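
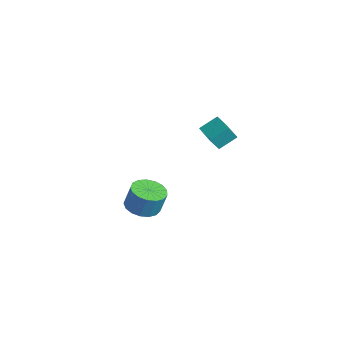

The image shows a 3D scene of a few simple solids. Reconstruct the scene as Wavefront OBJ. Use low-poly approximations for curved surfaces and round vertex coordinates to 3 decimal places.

v -0.72 1.617 3.42
v -0.702 2.537 4.04
v -0.747 2.097 2.707
v -0.729 3.018 3.327
v 0.629 1.622 3.373
v 0.647 2.543 3.993
v 0.602 2.103 2.66
v 0.62 3.023 3.28
v -3.944 -0.151 -3.882
v -3.005 -0.132 -4.079
v -2.737 0.15 -2.776
v -3.676 0.131 -2.578
v -3.14 0.302 -4.145
v -2.872 0.584 -2.842
v -3.459 0.632 -4.151
v -3.191 0.915 -2.848
v -3.889 0.783 -4.095
v -3.621 1.065 -2.792
v -4.332 0.72 -3.99
v -4.064 1.002 -2.687
v -4.686 0.457 -3.861
v -4.418 0.74 -2.558
v -4.87 0.055 -3.736
v -4.602 0.338 -2.433
v -4.842 -0.394 -3.644
v -4.574 -0.112 -2.341
v -4.608 -0.788 -3.607
v -4.34 -0.506 -2.304
v -4.222 -1.036 -3.633
v -3.954 -0.753 -2.33
v -3.772 -1.081 -3.715
v -3.504 -0.799 -2.412
v -3.362 -0.913 -3.836
v -3.094 -0.631 -2.533
v -3.085 -0.571 -3.967
v -2.817 -0.289 -2.664
f 2 4 1
f 5 2 1
f 1 4 3
f 3 5 1
f 2 8 4
f 6 2 5
f 6 8 2
f 4 8 3
f 7 5 3
f 3 8 7
f 7 6 5
f 8 6 7
f 10 9 13
f 10 13 11
f 11 13 14
f 11 14 12
f 13 9 15
f 13 15 14
f 14 15 16
f 14 16 12
f 15 9 17
f 15 17 16
f 16 17 18
f 16 18 12
f 17 9 19
f 17 19 18
f 18 19 20
f 18 20 12
f 19 9 21
f 19 21 20
f 20 21 22
f 20 22 12
f 21 9 23
f 21 23 22
f 22 23 24
f 22 24 12
f 23 9 25
f 23 25 24
f 24 25 26
f 24 26 12
f 25 9 27
f 25 27 26
f 26 27 28
f 26 28 12
f 27 9 29
f 27 29 28
f 28 29 30
f 28 30 12
f 29 9 31
f 29 31 30
f 30 31 32
f 30 32 12
f 31 9 33
f 31 33 32
f 32 33 34
f 32 34 12
f 33 9 35
f 33 35 34
f 34 35 36
f 34 36 12
f 35 9 10
f 35 10 36
f 36 10 11
f 36 11 12



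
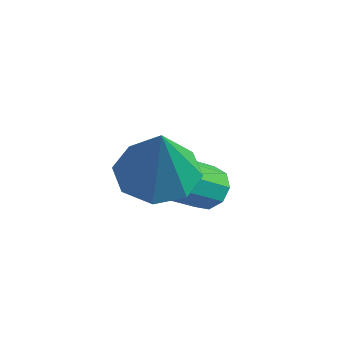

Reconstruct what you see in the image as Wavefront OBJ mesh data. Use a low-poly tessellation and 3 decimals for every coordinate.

v -2.693 0.314 2.147
v -1.757 0.277 1.797
v -2.067 -0.174 3.873
v -1.944 0.97 2.061
v -2.569 1.28 2.375
v -3.267 1.023 2.556
v -3.629 0.352 2.497
v -3.443 -0.342 2.234
v -2.817 -0.652 1.919
v -2.119 -0.395 1.738
v -2.816 2.043 0.655
v -2.256 2.17 0.889
v -2.404 0.704 2.039
v -2.964 0.577 1.805
v -2.555 2.374 1.11
v -2.703 0.907 2.26
v -2.976 2.423 1.118
v -3.125 0.956 2.269
v -3.322 2.294 0.909
v -3.471 0.828 2.06
v -3.432 2.048 0.582
v -3.58 0.582 1.732
v -3.253 1.8 0.288
v -3.401 0.333 1.439
v -2.869 1.665 0.166
v -3.018 0.199 1.317
v -2.461 1.708 0.273
v -2.609 0.241 1.423
v -2.219 1.907 0.558
v -2.367 0.441 1.709
f 2 1 4
f 2 4 3
f 4 1 5
f 4 5 3
f 5 1 6
f 5 6 3
f 6 1 7
f 6 7 3
f 7 1 8
f 7 8 3
f 8 1 9
f 8 9 3
f 9 1 10
f 9 10 3
f 10 1 2
f 10 2 3
f 12 11 15
f 12 15 13
f 13 15 16
f 13 16 14
f 15 11 17
f 15 17 16
f 16 17 18
f 16 18 14
f 17 11 19
f 17 19 18
f 18 19 20
f 18 20 14
f 19 11 21
f 19 21 20
f 20 21 22
f 20 22 14
f 21 11 23
f 21 23 22
f 22 23 24
f 22 24 14
f 23 11 25
f 23 25 24
f 24 25 26
f 24 26 14
f 25 11 27
f 25 27 26
f 26 27 28
f 26 28 14
f 27 11 29
f 27 29 28
f 28 29 30
f 28 30 14
f 29 11 12
f 29 12 30
f 30 12 13
f 30 13 14



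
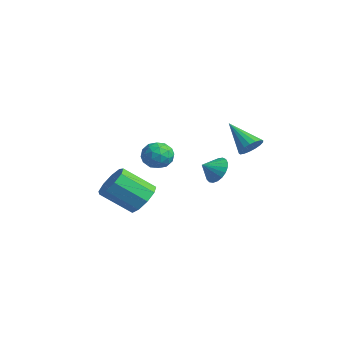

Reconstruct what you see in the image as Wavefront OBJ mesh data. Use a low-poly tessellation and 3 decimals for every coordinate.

v 0.605 -1.958 -3.314
v 1.567 -2.227 -3.026
v 0.778 -3.672 -1.739
v -0.185 -3.402 -2.026
v 1.321 -1.713 -2.6
v 0.532 -3.158 -1.313
v 0.739 -1.314 -2.508
v -0.05 -2.758 -1.221
v 0.095 -1.215 -2.793
v -0.694 -2.66 -1.506
v -0.311 -1.464 -3.321
v -1.1 -2.909 -2.034
v -0.289 -1.944 -3.846
v -1.078 -3.389 -2.559
v 0.152 -2.43 -4.122
v -0.637 -3.875 -2.834
v 0.804 -2.695 -4.019
v 0.015 -4.14 -2.732
v 1.363 -2.615 -3.587
v 0.574 -4.06 -2.299
v -1.448 0.203 -1.581
v -0.749 0.509 -1.057
v -1.211 -1.189 -1.083
v -0.512 -0.883 -0.559
v -1.383 -0.649 -0.352
v -1.53 0.211 -0.659
v -0.43 -0.891 -1.481
v -0.577 -0.031 -1.788
v -0.12 -0.167 -0.995
v -0.709 -0.018 -0.297
v -1.251 -0.662 -1.843
v -1.84 -0.513 -1.145
v -1.119 0.478 -1.362
v -0.841 -1.158 -0.778
v -1.353 -1.021 -0.656
v -0.942 -0.841 -0.348
v -1.578 0.303 -1.129
v -1.167 0.483 -0.821
v -1.54 -0.198 -0.406
v -0.793 -1.163 -1.319
v -0.382 -0.983 -1.011
v -1.018 0.161 -1.792
v -0.607 0.341 -1.484
v -0.42 -0.482 -1.734
v -0.339 0.261 -1.018
v -0.2 -0.557 -0.726
v -0.152 -0.562 -1.267
v -0.238 -0.056 -1.448
v -0.685 0.348 -0.608
v -0.546 -0.47 -0.316
v -1.058 -0.332 -0.193
v -1.144 0.173 -0.374
v -0.316 -0.049 -0.572
v -1.414 -0.21 -1.824
v -1.275 -1.028 -1.532
v -0.816 -0.853 -1.766
v -0.902 -0.348 -1.947
v -1.76 -0.123 -1.414
v -1.621 -0.941 -1.122
v -1.722 -0.624 -0.692
v -1.808 -0.118 -0.873
v -1.644 -0.631 -1.568
v 0.511 2.327 -2.108
v 0.901 1.893 -2.78
v 0.449 1.473 -1.592
v 1.192 1.995 -2.576
v 1.365 2.154 -2.29
v 1.391 2.344 -1.973
v 1.265 2.53 -1.68
v 1.008 2.682 -1.46
v 0.666 2.772 -1.353
v 0.297 2.785 -1.376
v -0.035 2.719 -1.525
v -0.273 2.585 -1.776
v -0.375 2.407 -2.084
v -0.323 2.215 -2.396
v -0.128 2.042 -2.658
v 0.179 1.919 -2.825
v 0.542 1.866 -2.868
v 1.645 3.686 -0.33
v 2.034 4.003 0.241
v 0.155 3.214 0.95
v 1.834 4.277 0.109
v 1.591 4.416 -0.123
v 1.36 4.387 -0.403
v 1.194 4.198 -0.666
v 1.132 3.892 -0.851
v 1.187 3.538 -0.918
v 1.347 3.219 -0.85
v 1.575 3.006 -0.662
v 1.819 2.95 -0.399
v 2.024 3.062 -0.12
v 2.141 3.317 0.112
v 2.145 3.657 0.242
f 2 1 5
f 2 5 3
f 3 5 6
f 3 6 4
f 5 1 7
f 5 7 6
f 6 7 8
f 6 8 4
f 7 1 9
f 7 9 8
f 8 9 10
f 8 10 4
f 9 1 11
f 9 11 10
f 10 11 12
f 10 12 4
f 11 1 13
f 11 13 12
f 12 13 14
f 12 14 4
f 13 1 15
f 13 15 14
f 14 15 16
f 14 16 4
f 15 1 17
f 15 17 16
f 16 17 18
f 16 18 4
f 17 1 19
f 17 19 18
f 18 19 20
f 18 20 4
f 19 1 2
f 19 2 20
f 20 2 3
f 20 3 4
f 21 58 37
f 58 32 61
f 37 61 26
f 58 61 37
f 21 37 33
f 37 26 38
f 33 38 22
f 37 38 33
f 21 33 42
f 33 22 43
f 42 43 28
f 33 43 42
f 21 42 54
f 42 28 57
f 54 57 31
f 42 57 54
f 21 54 58
f 54 31 62
f 58 62 32
f 54 62 58
f 22 38 49
f 38 26 52
f 49 52 30
f 38 52 49
f 26 61 39
f 61 32 60
f 39 60 25
f 61 60 39
f 32 62 59
f 62 31 55
f 59 55 23
f 62 55 59
f 31 57 56
f 57 28 44
f 56 44 27
f 57 44 56
f 28 43 48
f 43 22 45
f 48 45 29
f 43 45 48
f 24 50 36
f 50 30 51
f 36 51 25
f 50 51 36
f 24 36 34
f 36 25 35
f 34 35 23
f 36 35 34
f 24 34 41
f 34 23 40
f 41 40 27
f 34 40 41
f 24 41 46
f 41 27 47
f 46 47 29
f 41 47 46
f 24 46 50
f 46 29 53
f 50 53 30
f 46 53 50
f 25 51 39
f 51 30 52
f 39 52 26
f 51 52 39
f 23 35 59
f 35 25 60
f 59 60 32
f 35 60 59
f 27 40 56
f 40 23 55
f 56 55 31
f 40 55 56
f 29 47 48
f 47 27 44
f 48 44 28
f 47 44 48
f 30 53 49
f 53 29 45
f 49 45 22
f 53 45 49
f 64 63 66
f 64 66 65
f 66 63 67
f 66 67 65
f 67 63 68
f 67 68 65
f 68 63 69
f 68 69 65
f 69 63 70
f 69 70 65
f 70 63 71
f 70 71 65
f 71 63 72
f 71 72 65
f 72 63 73
f 72 73 65
f 73 63 74
f 73 74 65
f 74 63 75
f 74 75 65
f 75 63 76
f 75 76 65
f 76 63 77
f 76 77 65
f 77 63 78
f 77 78 65
f 78 63 79
f 78 79 65
f 79 63 64
f 79 64 65
f 81 80 83
f 81 83 82
f 83 80 84
f 83 84 82
f 84 80 85
f 84 85 82
f 85 80 86
f 85 86 82
f 86 80 87
f 86 87 82
f 87 80 88
f 87 88 82
f 88 80 89
f 88 89 82
f 89 80 90
f 89 90 82
f 90 80 91
f 90 91 82
f 91 80 92
f 91 92 82
f 92 80 93
f 92 93 82
f 93 80 94
f 93 94 82
f 94 80 81
f 94 81 82



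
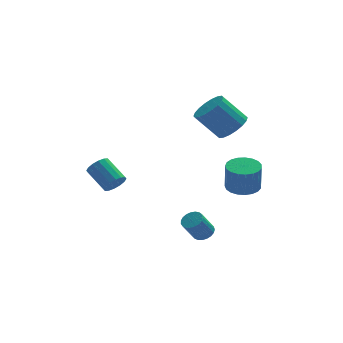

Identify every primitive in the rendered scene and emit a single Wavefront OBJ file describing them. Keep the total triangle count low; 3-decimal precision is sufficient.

v 3.448 -1.199 -2.071
v 4.448 -1.191 -2.049
v 4.412 -1.433 -0.327
v 3.412 -1.441 -0.349
v 4.357 -0.789 -1.995
v 4.321 -1.031 -0.272
v 4.109 -0.458 -1.954
v 4.073 -0.699 -0.231
v 3.746 -0.255 -1.933
v 3.711 -0.496 -0.21
v 3.333 -0.215 -1.936
v 3.297 -0.457 -0.213
v 2.939 -0.346 -1.962
v 2.903 -0.587 -0.24
v 2.633 -0.624 -2.008
v 2.597 -0.865 -0.285
v 2.468 -1.001 -2.064
v 2.432 -1.243 -0.341
v 2.472 -1.413 -2.122
v 2.436 -1.654 -0.399
v 2.646 -1.788 -2.171
v 2.61 -2.029 -0.448
v 2.958 -2.061 -2.202
v 2.922 -2.302 -0.48
v 3.354 -2.185 -2.211
v 3.318 -2.426 -0.489
v 3.767 -2.139 -2.196
v 3.731 -2.38 -0.474
v 4.125 -1.93 -2.16
v 4.089 -2.171 -0.437
v 4.366 -1.595 -2.108
v 4.33 -1.836 -0.385
v 3.417 1.586 1.178
v 4.245 1.969 1.792
v 2.932 2.337 3.336
v 2.103 1.954 2.722
v 4.086 2.37 1.561
v 2.773 2.738 3.105
v 3.795 2.616 1.254
v 2.481 2.984 2.798
v 3.428 2.658 0.932
v 2.115 3.026 2.476
v 3.059 2.488 0.659
v 1.746 2.856 2.203
v 2.761 2.139 0.489
v 1.448 2.506 2.033
v 2.593 1.68 0.455
v 1.28 2.048 1.999
v 2.588 1.203 0.564
v 1.275 1.571 2.108
v 2.747 0.802 0.795
v 1.434 1.17 2.339
v 3.039 0.556 1.102
v 1.725 0.924 2.646
v 3.405 0.514 1.424
v 2.092 0.882 2.968
v 3.774 0.684 1.697
v 2.461 1.052 3.241
v 4.072 1.034 1.867
v 2.759 1.401 3.411
v 4.24 1.492 1.901
v 2.927 1.86 3.445
v -3.257 1.494 -2.73
v -2.907 2.025 -3.146
v -3.713 3.277 -2.227
v -4.063 2.746 -1.81
v -3.242 1.949 -3.338
v -4.048 3.202 -2.419
v -3.582 1.752 -3.366
v -4.388 3.005 -2.447
v -3.834 1.486 -3.224
v -4.64 2.738 -2.305
v -3.932 1.221 -2.95
v -4.737 2.474 -2.031
v -3.848 1.03 -2.616
v -4.654 2.283 -1.697
v -3.607 0.963 -2.313
v -4.413 2.215 -1.394
v -3.272 1.038 -2.121
v -4.078 2.291 -1.202
v -2.932 1.235 -2.093
v -3.738 2.488 -1.174
v -2.68 1.502 -2.235
v -3.486 2.754 -1.316
v -2.583 1.766 -2.509
v -3.388 3.019 -1.59
v -2.666 1.957 -2.843
v -3.472 3.21 -1.924
v 0.891 -3.132 -4.341
v 1.455 -3.348 -4.076
v 0.734 -3.705 -2.833
v 0.169 -3.488 -3.099
v 1.454 -3.084 -4
v 0.733 -3.441 -2.758
v 1.355 -2.828 -3.984
v 0.634 -3.185 -2.742
v 1.177 -2.625 -4.029
v 0.455 -2.982 -2.787
v 0.948 -2.509 -4.129
v 0.227 -2.866 -2.887
v 0.71 -2.501 -4.265
v -0.011 -2.858 -3.023
v 0.503 -2.602 -4.414
v -0.218 -2.959 -3.172
v 0.363 -2.795 -4.551
v -0.358 -3.152 -3.308
v 0.314 -3.045 -4.651
v -0.407 -3.402 -3.409
v 0.365 -3.311 -4.698
v -0.356 -3.668 -3.456
v 0.507 -3.546 -4.683
v -0.214 -3.902 -3.441
v 0.715 -3.709 -4.609
v -0.006 -4.065 -3.367
v 0.953 -3.772 -4.489
v 0.232 -4.129 -3.246
v 1.181 -3.724 -4.343
v 0.46 -4.081 -3.101
v 1.358 -3.574 -4.197
v 0.637 -3.931 -2.955
f 2 1 5
f 2 5 3
f 3 5 6
f 3 6 4
f 5 1 7
f 5 7 6
f 6 7 8
f 6 8 4
f 7 1 9
f 7 9 8
f 8 9 10
f 8 10 4
f 9 1 11
f 9 11 10
f 10 11 12
f 10 12 4
f 11 1 13
f 11 13 12
f 12 13 14
f 12 14 4
f 13 1 15
f 13 15 14
f 14 15 16
f 14 16 4
f 15 1 17
f 15 17 16
f 16 17 18
f 16 18 4
f 17 1 19
f 17 19 18
f 18 19 20
f 18 20 4
f 19 1 21
f 19 21 20
f 20 21 22
f 20 22 4
f 21 1 23
f 21 23 22
f 22 23 24
f 22 24 4
f 23 1 25
f 23 25 24
f 24 25 26
f 24 26 4
f 25 1 27
f 25 27 26
f 26 27 28
f 26 28 4
f 27 1 29
f 27 29 28
f 28 29 30
f 28 30 4
f 29 1 31
f 29 31 30
f 30 31 32
f 30 32 4
f 31 1 2
f 31 2 32
f 32 2 3
f 32 3 4
f 34 33 37
f 34 37 35
f 35 37 38
f 35 38 36
f 37 33 39
f 37 39 38
f 38 39 40
f 38 40 36
f 39 33 41
f 39 41 40
f 40 41 42
f 40 42 36
f 41 33 43
f 41 43 42
f 42 43 44
f 42 44 36
f 43 33 45
f 43 45 44
f 44 45 46
f 44 46 36
f 45 33 47
f 45 47 46
f 46 47 48
f 46 48 36
f 47 33 49
f 47 49 48
f 48 49 50
f 48 50 36
f 49 33 51
f 49 51 50
f 50 51 52
f 50 52 36
f 51 33 53
f 51 53 52
f 52 53 54
f 52 54 36
f 53 33 55
f 53 55 54
f 54 55 56
f 54 56 36
f 55 33 57
f 55 57 56
f 56 57 58
f 56 58 36
f 57 33 59
f 57 59 58
f 58 59 60
f 58 60 36
f 59 33 61
f 59 61 60
f 60 61 62
f 60 62 36
f 61 33 34
f 61 34 62
f 62 34 35
f 62 35 36
f 64 63 67
f 64 67 65
f 65 67 68
f 65 68 66
f 67 63 69
f 67 69 68
f 68 69 70
f 68 70 66
f 69 63 71
f 69 71 70
f 70 71 72
f 70 72 66
f 71 63 73
f 71 73 72
f 72 73 74
f 72 74 66
f 73 63 75
f 73 75 74
f 74 75 76
f 74 76 66
f 75 63 77
f 75 77 76
f 76 77 78
f 76 78 66
f 77 63 79
f 77 79 78
f 78 79 80
f 78 80 66
f 79 63 81
f 79 81 80
f 80 81 82
f 80 82 66
f 81 63 83
f 81 83 82
f 82 83 84
f 82 84 66
f 83 63 85
f 83 85 84
f 84 85 86
f 84 86 66
f 85 63 87
f 85 87 86
f 86 87 88
f 86 88 66
f 87 63 64
f 87 64 88
f 88 64 65
f 88 65 66
f 90 89 93
f 90 93 91
f 91 93 94
f 91 94 92
f 93 89 95
f 93 95 94
f 94 95 96
f 94 96 92
f 95 89 97
f 95 97 96
f 96 97 98
f 96 98 92
f 97 89 99
f 97 99 98
f 98 99 100
f 98 100 92
f 99 89 101
f 99 101 100
f 100 101 102
f 100 102 92
f 101 89 103
f 101 103 102
f 102 103 104
f 102 104 92
f 103 89 105
f 103 105 104
f 104 105 106
f 104 106 92
f 105 89 107
f 105 107 106
f 106 107 108
f 106 108 92
f 107 89 109
f 107 109 108
f 108 109 110
f 108 110 92
f 109 89 111
f 109 111 110
f 110 111 112
f 110 112 92
f 111 89 113
f 111 113 112
f 112 113 114
f 112 114 92
f 113 89 115
f 113 115 114
f 114 115 116
f 114 116 92
f 115 89 117
f 115 117 116
f 116 117 118
f 116 118 92
f 117 89 119
f 117 119 118
f 118 119 120
f 118 120 92
f 119 89 90
f 119 90 120
f 120 90 91
f 120 91 92



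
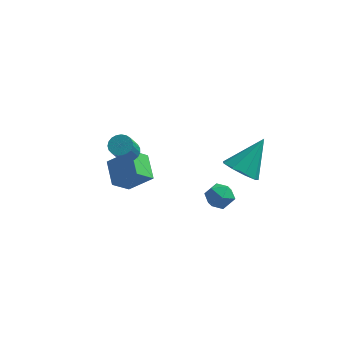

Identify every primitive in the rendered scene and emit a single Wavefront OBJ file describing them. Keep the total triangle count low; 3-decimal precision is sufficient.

v 1.963 -0.773 -2.808
v 2.569 -1.181 -2.539
v 1.911 -1.519 -3.821
v 2.517 -1.927 -3.552
v 1.83 -1.966 -3.189
v 1.862 -1.505 -2.563
v 2.618 -1.195 -3.797
v 2.65 -0.734 -3.171
v 2.974 -1.441 -3.15
v 2.487 -1.918 -2.774
v 1.993 -0.782 -3.586
v 1.506 -1.259 -3.21
v -1.478 -3.493 1.105
v -0.962 -3.332 1.285
v -1.085 -4.106 2.334
v -1.602 -4.267 2.155
v -1.102 -3.171 1.387
v -1.225 -3.945 2.437
v -1.307 -3.065 1.441
v -1.43 -3.839 2.49
v -1.542 -3.034 1.437
v -1.665 -3.808 2.486
v -1.766 -3.081 1.375
v -1.889 -3.856 2.425
v -1.94 -3.2 1.267
v -2.063 -3.975 2.316
v -2.034 -3.37 1.131
v -2.158 -4.144 2.18
v -2.033 -3.561 0.99
v -2.156 -4.335 2.04
v -1.935 -3.74 0.87
v -2.058 -4.514 1.919
v -1.758 -3.876 0.79
v -1.881 -4.65 1.839
v -1.533 -3.946 0.764
v -1.656 -4.721 1.814
v -1.299 -3.938 0.798
v -1.422 -4.712 1.847
v -1.095 -3.853 0.885
v -1.219 -4.627 1.934
v -0.958 -3.705 1.01
v -1.081 -4.479 2.059
v -0.911 -3.521 1.151
v -1.034 -4.295 2.201
v 3.277 -1.987 -0.612
v 4.042 -2.533 -0.614
v 4.103 -0.833 0.852
v 4.114 -2.051 -1.034
v 3.794 -1.54 -1.257
v 3.232 -1.238 -1.178
v 2.691 -1.287 -0.834
v 2.424 -1.663 -0.387
v 2.556 -2.191 -0.045
v 3.025 -2.624 0.032
v 3.612 -2.759 -0.193
v -2.843 -1.272 -3.427
v -3.402 -0.074 -2.855
v -2.221 -0.603 -4.22
v -2.78 0.595 -3.649
v -1.68 -1.195 -2.451
v -2.239 0.003 -1.88
v -1.058 -0.526 -3.245
v -1.617 0.672 -2.673
f 1 12 6
f 1 6 2
f 1 2 8
f 1 8 11
f 1 11 12
f 2 6 10
f 6 12 5
f 12 11 3
f 11 8 7
f 8 2 9
f 4 10 5
f 4 5 3
f 4 3 7
f 4 7 9
f 4 9 10
f 5 10 6
f 3 5 12
f 7 3 11
f 9 7 8
f 10 9 2
f 14 13 17
f 14 17 15
f 15 17 18
f 15 18 16
f 17 13 19
f 17 19 18
f 18 19 20
f 18 20 16
f 19 13 21
f 19 21 20
f 20 21 22
f 20 22 16
f 21 13 23
f 21 23 22
f 22 23 24
f 22 24 16
f 23 13 25
f 23 25 24
f 24 25 26
f 24 26 16
f 25 13 27
f 25 27 26
f 26 27 28
f 26 28 16
f 27 13 29
f 27 29 28
f 28 29 30
f 28 30 16
f 29 13 31
f 29 31 30
f 30 31 32
f 30 32 16
f 31 13 33
f 31 33 32
f 32 33 34
f 32 34 16
f 33 13 35
f 33 35 34
f 34 35 36
f 34 36 16
f 35 13 37
f 35 37 36
f 36 37 38
f 36 38 16
f 37 13 39
f 37 39 38
f 38 39 40
f 38 40 16
f 39 13 41
f 39 41 40
f 40 41 42
f 40 42 16
f 41 13 43
f 41 43 42
f 42 43 44
f 42 44 16
f 43 13 14
f 43 14 44
f 44 14 15
f 44 15 16
f 46 45 48
f 46 48 47
f 48 45 49
f 48 49 47
f 49 45 50
f 49 50 47
f 50 45 51
f 50 51 47
f 51 45 52
f 51 52 47
f 52 45 53
f 52 53 47
f 53 45 54
f 53 54 47
f 54 45 55
f 54 55 47
f 55 45 46
f 55 46 47
f 57 59 56
f 60 57 56
f 56 59 58
f 58 60 56
f 57 63 59
f 61 57 60
f 61 63 57
f 59 63 58
f 62 60 58
f 58 63 62
f 62 61 60
f 63 61 62



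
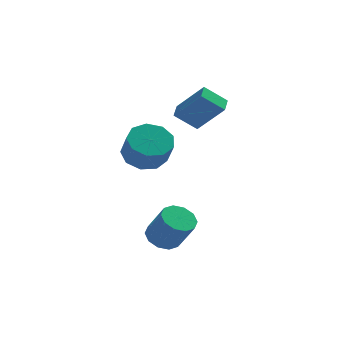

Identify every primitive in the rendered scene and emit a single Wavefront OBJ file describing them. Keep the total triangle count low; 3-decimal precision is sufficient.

v -2.406 -1.052 1.95
v -1.451 -0.668 1.979
v -1.199 -1.383 3.12
v -2.154 -1.768 3.09
v -1.891 -0.25 2.338
v -1.638 -0.965 3.479
v -2.571 -0.208 2.515
v -2.319 -0.923 3.656
v -3.175 -0.561 2.428
v -2.922 -1.276 3.569
v -3.419 -1.144 2.116
v -3.166 -1.859 3.257
v -3.189 -1.684 1.727
v -2.936 -2.399 2.868
v -2.593 -1.929 1.441
v -2.34 -2.644 2.582
v -1.909 -1.763 1.394
v -1.657 -2.479 2.535
v -1.459 -1.265 1.606
v -1.206 -1.981 2.747
v -0.056 1.747 2.1
v -1.086 1.744 2.942
v 0.11 2.555 2.307
v -0.92 2.551 3.148
v 1.1 1.149 3.512
v 0.07 1.145 4.353
v 1.266 1.956 3.718
v 0.236 1.953 4.56
v -1.7 -3.17 -1.93
v -1.093 -2.621 -1.981
v -0.433 -3.221 -0.581
v -1.04 -3.77 -0.53
v -1.47 -2.413 -1.714
v -0.81 -3.013 -0.314
v -1.935 -2.494 -1.53
v -1.275 -3.094 -0.13
v -2.31 -2.833 -1.498
v -1.651 -3.433 -0.098
v -2.452 -3.301 -1.632
v -1.793 -3.901 -0.232
v -2.307 -3.719 -1.879
v -1.647 -4.319 -0.479
v -1.93 -3.927 -2.146
v -1.27 -4.527 -0.746
v -1.465 -3.846 -2.33
v -0.805 -4.446 -0.93
v -1.089 -3.507 -2.362
v -0.43 -4.107 -0.962
v -0.947 -3.039 -2.228
v -0.288 -3.639 -0.828
f 2 1 5
f 2 5 3
f 3 5 6
f 3 6 4
f 5 1 7
f 5 7 6
f 6 7 8
f 6 8 4
f 7 1 9
f 7 9 8
f 8 9 10
f 8 10 4
f 9 1 11
f 9 11 10
f 10 11 12
f 10 12 4
f 11 1 13
f 11 13 12
f 12 13 14
f 12 14 4
f 13 1 15
f 13 15 14
f 14 15 16
f 14 16 4
f 15 1 17
f 15 17 16
f 16 17 18
f 16 18 4
f 17 1 19
f 17 19 18
f 18 19 20
f 18 20 4
f 19 1 2
f 19 2 20
f 20 2 3
f 20 3 4
f 22 24 21
f 25 22 21
f 21 24 23
f 23 25 21
f 22 28 24
f 26 22 25
f 26 28 22
f 24 28 23
f 27 25 23
f 23 28 27
f 27 26 25
f 28 26 27
f 30 29 33
f 30 33 31
f 31 33 34
f 31 34 32
f 33 29 35
f 33 35 34
f 34 35 36
f 34 36 32
f 35 29 37
f 35 37 36
f 36 37 38
f 36 38 32
f 37 29 39
f 37 39 38
f 38 39 40
f 38 40 32
f 39 29 41
f 39 41 40
f 40 41 42
f 40 42 32
f 41 29 43
f 41 43 42
f 42 43 44
f 42 44 32
f 43 29 45
f 43 45 44
f 44 45 46
f 44 46 32
f 45 29 47
f 45 47 46
f 46 47 48
f 46 48 32
f 47 29 49
f 47 49 48
f 48 49 50
f 48 50 32
f 49 29 30
f 49 30 50
f 50 30 31
f 50 31 32



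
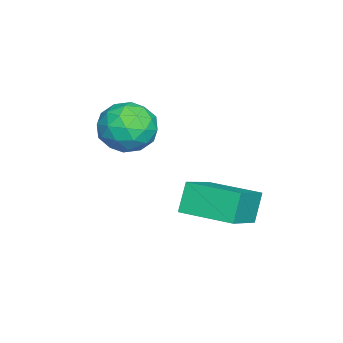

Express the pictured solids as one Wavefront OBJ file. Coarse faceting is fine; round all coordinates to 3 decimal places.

v 1.088 0.832 -0.73
v 0.626 0.937 0.104
v 1.479 2.3 -0.7
v 1.016 2.406 0.135
v 2.304 0.494 -0.015
v 1.841 0.6 0.82
v 2.694 1.963 0.016
v 2.232 2.068 0.85
v 0.632 -1.341 2.361
v 0.909 -0.922 1.685
v 1.811 -1.098 2.995
v 2.088 -0.679 2.319
v 1.469 -0.357 2.789
v 0.74 -0.507 2.397
v 1.98 -1.513 2.283
v 1.251 -1.663 1.891
v 1.742 -1.029 1.637
v 1.426 -0.315 1.95
v 1.294 -1.705 2.73
v 0.978 -0.991 3.043
v 0.667 -1.153 1.967
v 2.053 -0.867 2.713
v 1.689 -0.678 2.989
v 1.852 -0.432 2.592
v 0.568 -0.909 2.386
v 0.73 -0.663 1.989
v 1.06 -0.331 2.638
v 1.99 -1.357 2.691
v 2.152 -1.111 2.294
v 0.868 -1.588 2.088
v 1.031 -1.342 1.691
v 1.66 -1.689 2.042
v 1.319 -0.97 1.542
v 2.012 -0.827 1.915
v 1.949 -1.316 1.893
v 1.52 -1.405 1.663
v 1.134 -0.55 1.726
v 1.827 -0.407 2.099
v 1.463 -0.217 2.375
v 1.035 -0.306 2.144
v 1.623 -0.612 1.698
v 0.893 -1.613 2.581
v 1.586 -1.47 2.954
v 1.685 -1.714 2.536
v 1.257 -1.803 2.305
v 0.708 -1.193 2.765
v 1.401 -1.05 3.138
v 1.2 -0.615 3.017
v 0.771 -0.704 2.787
v 1.097 -1.408 2.982
f 2 4 1
f 5 2 1
f 1 4 3
f 3 5 1
f 2 8 4
f 6 2 5
f 6 8 2
f 4 8 3
f 7 5 3
f 3 8 7
f 7 6 5
f 8 6 7
f 9 46 25
f 46 20 49
f 25 49 14
f 46 49 25
f 9 25 21
f 25 14 26
f 21 26 10
f 25 26 21
f 9 21 30
f 21 10 31
f 30 31 16
f 21 31 30
f 9 30 42
f 30 16 45
f 42 45 19
f 30 45 42
f 9 42 46
f 42 19 50
f 46 50 20
f 42 50 46
f 10 26 37
f 26 14 40
f 37 40 18
f 26 40 37
f 14 49 27
f 49 20 48
f 27 48 13
f 49 48 27
f 20 50 47
f 50 19 43
f 47 43 11
f 50 43 47
f 19 45 44
f 45 16 32
f 44 32 15
f 45 32 44
f 16 31 36
f 31 10 33
f 36 33 17
f 31 33 36
f 12 38 24
f 38 18 39
f 24 39 13
f 38 39 24
f 12 24 22
f 24 13 23
f 22 23 11
f 24 23 22
f 12 22 29
f 22 11 28
f 29 28 15
f 22 28 29
f 12 29 34
f 29 15 35
f 34 35 17
f 29 35 34
f 12 34 38
f 34 17 41
f 38 41 18
f 34 41 38
f 13 39 27
f 39 18 40
f 27 40 14
f 39 40 27
f 11 23 47
f 23 13 48
f 47 48 20
f 23 48 47
f 15 28 44
f 28 11 43
f 44 43 19
f 28 43 44
f 17 35 36
f 35 15 32
f 36 32 16
f 35 32 36
f 18 41 37
f 41 17 33
f 37 33 10
f 41 33 37



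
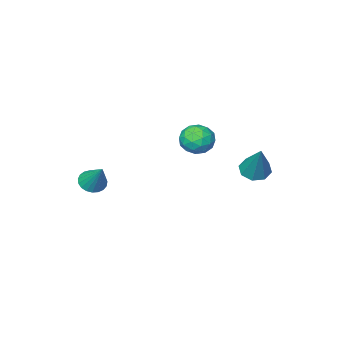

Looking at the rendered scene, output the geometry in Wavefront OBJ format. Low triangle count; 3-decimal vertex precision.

v -2.427 0.527 -3.051
v -2.076 0.763 -2.528
v -2.604 -0.403 -2.512
v -2.253 -0.167 -1.989
v -2.851 0.102 -2.142
v -2.741 0.677 -2.475
v -1.939 -0.317 -2.565
v -1.829 0.258 -2.898
v -1.774 0.242 -2.227
v -2.338 0.501 -1.966
v -2.342 -0.141 -3.074
v -2.906 0.118 -2.813
v -2.236 0.726 -2.837
v -2.444 -0.366 -2.203
v -2.795 -0.208 -2.294
v -2.589 -0.069 -1.986
v -2.627 0.676 -2.806
v -2.421 0.815 -2.498
v -2.876 0.426 -2.272
v -2.259 -0.455 -2.542
v -2.053 -0.316 -2.234
v -2.091 0.429 -3.054
v -1.885 0.568 -2.746
v -1.804 -0.066 -2.768
v -1.852 0.559 -2.352
v -1.957 0.013 -2.036
v -1.772 -0.076 -2.374
v -1.707 0.262 -2.57
v -2.184 0.711 -2.199
v -2.288 0.165 -1.882
v -2.639 0.323 -1.972
v -2.575 0.66 -2.168
v -2.006 0.405 -2.022
v -2.392 0.195 -3.158
v -2.496 -0.351 -2.841
v -2.105 -0.3 -2.872
v -2.041 0.037 -3.068
v -2.723 0.347 -3.004
v -2.828 -0.199 -2.688
v -2.973 0.098 -2.47
v -2.908 0.436 -2.666
v -2.674 -0.045 -3.018
v -2.711 2.951 -2.865
v -2.345 3.264 -3.152
v -2.349 3.709 -1.575
v -2.738 3.436 -3.143
v -3.114 3.324 -2.972
v -3.254 2.993 -2.738
v -3.076 2.637 -2.579
v -2.684 2.465 -2.587
v -2.307 2.577 -2.759
v -2.167 2.908 -2.993
v 0.835 -1.489 -4.336
v 1.346 -1.585 -4.322
v 0.965 -0.651 -3.324
v 1.335 -1.418 -4.459
v 1.238 -1.263 -4.574
v 1.071 -1.148 -4.649
v 0.864 -1.091 -4.669
v 0.651 -1.103 -4.632
v 0.47 -1.182 -4.543
v 0.353 -1.314 -4.419
v 0.318 -1.476 -4.28
v 0.373 -1.64 -4.151
v 0.508 -1.779 -4.054
v 0.7 -1.867 -4.006
v 0.914 -1.89 -4.014
v 1.116 -1.843 -4.079
v 1.268 -1.735 -4.187
f 1 38 17
f 38 12 41
f 17 41 6
f 38 41 17
f 1 17 13
f 17 6 18
f 13 18 2
f 17 18 13
f 1 13 22
f 13 2 23
f 22 23 8
f 13 23 22
f 1 22 34
f 22 8 37
f 34 37 11
f 22 37 34
f 1 34 38
f 34 11 42
f 38 42 12
f 34 42 38
f 2 18 29
f 18 6 32
f 29 32 10
f 18 32 29
f 6 41 19
f 41 12 40
f 19 40 5
f 41 40 19
f 12 42 39
f 42 11 35
f 39 35 3
f 42 35 39
f 11 37 36
f 37 8 24
f 36 24 7
f 37 24 36
f 8 23 28
f 23 2 25
f 28 25 9
f 23 25 28
f 4 30 16
f 30 10 31
f 16 31 5
f 30 31 16
f 4 16 14
f 16 5 15
f 14 15 3
f 16 15 14
f 4 14 21
f 14 3 20
f 21 20 7
f 14 20 21
f 4 21 26
f 21 7 27
f 26 27 9
f 21 27 26
f 4 26 30
f 26 9 33
f 30 33 10
f 26 33 30
f 5 31 19
f 31 10 32
f 19 32 6
f 31 32 19
f 3 15 39
f 15 5 40
f 39 40 12
f 15 40 39
f 7 20 36
f 20 3 35
f 36 35 11
f 20 35 36
f 9 27 28
f 27 7 24
f 28 24 8
f 27 24 28
f 10 33 29
f 33 9 25
f 29 25 2
f 33 25 29
f 44 43 46
f 44 46 45
f 46 43 47
f 46 47 45
f 47 43 48
f 47 48 45
f 48 43 49
f 48 49 45
f 49 43 50
f 49 50 45
f 50 43 51
f 50 51 45
f 51 43 52
f 51 52 45
f 52 43 44
f 52 44 45
f 54 53 56
f 54 56 55
f 56 53 57
f 56 57 55
f 57 53 58
f 57 58 55
f 58 53 59
f 58 59 55
f 59 53 60
f 59 60 55
f 60 53 61
f 60 61 55
f 61 53 62
f 61 62 55
f 62 53 63
f 62 63 55
f 63 53 64
f 63 64 55
f 64 53 65
f 64 65 55
f 65 53 66
f 65 66 55
f 66 53 67
f 66 67 55
f 67 53 68
f 67 68 55
f 68 53 69
f 68 69 55
f 69 53 54
f 69 54 55



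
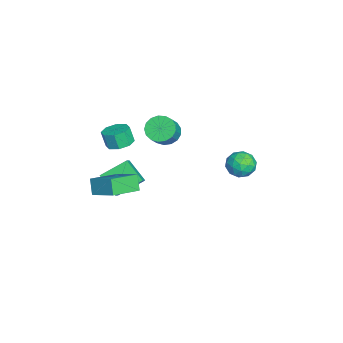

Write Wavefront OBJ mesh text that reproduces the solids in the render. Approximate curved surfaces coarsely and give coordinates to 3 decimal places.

v 0.977 -3.589 3.287
v 1.795 -3.586 3.429
v 1.62 -3.867 4.436
v 0.803 -3.871 4.293
v 1.527 -3.021 3.541
v 1.352 -3.303 4.548
v 0.936 -2.789 3.503
v 0.762 -3.07 4.51
v 0.37 -3.026 3.339
v 0.195 -3.307 4.346
v 0.16 -3.593 3.144
v -0.015 -3.874 4.151
v 0.428 -4.157 3.032
v 0.253 -4.439 4.039
v 1.018 -4.39 3.07
v 0.844 -4.671 4.077
v 1.585 -4.153 3.234
v 1.41 -4.434 4.241
v 3.418 -5.057 2.129
v 4.339 -3.831 2.907
v 2.131 -3.716 1.538
v 3.053 -2.49 2.317
v 3.987 -4.91 1.223
v 4.909 -3.684 2.002
v 2.701 -3.569 0.633
v 3.622 -2.343 1.411
v -2.132 -4.941 -2.07
v -2.703 -3.401 -1.115
v -1.211 -3.97 -3.086
v -1.782 -2.43 -2.131
v -1.398 -5.03 -1.489
v -1.969 -3.49 -0.534
v -0.477 -4.059 -2.505
v -1.048 -2.519 -1.55
v 0.208 3.177 1.132
v 0.956 3.731 1.036
v 0.844 2.529 2.344
v 1.592 3.083 2.248
v 0.771 3.447 2.512
v 0.378 3.848 1.763
v 1.422 2.412 1.617
v 1.029 2.813 0.868
v 1.706 3.258 1.336
v 1.304 3.898 1.889
v 0.496 2.362 1.491
v 0.094 3.002 2.044
v 0.526 3.511 0.978
v 1.274 2.749 2.402
v 0.791 2.963 2.557
v 1.231 3.288 2.501
v 0.187 3.58 1.405
v 0.627 3.905 1.348
v 0.518 3.738 2.216
v 1.173 2.355 2.032
v 1.613 2.68 1.975
v 0.569 2.972 0.879
v 1.009 3.297 0.823
v 1.282 2.522 1.164
v 1.407 3.559 1.097
v 1.781 3.178 1.81
v 1.68 2.784 1.439
v 1.45 3.019 0.999
v 1.171 3.934 1.422
v 1.544 3.553 2.135
v 1.062 3.767 2.29
v 0.831 4.003 1.849
v 1.612 3.657 1.598
v 0.256 2.707 1.245
v 0.629 2.326 1.958
v 0.969 2.257 1.531
v 0.738 2.493 1.09
v 0.019 3.082 1.57
v 0.393 2.701 2.283
v 0.35 3.241 2.381
v 0.12 3.476 1.941
v 0.188 2.603 1.782
v -3.868 -1.351 0.641
v -3.2 -1.42 -0.017
v -2.184 -1.679 1.042
v -2.852 -1.609 1.699
v -3.2 -0.983 0.09
v -2.185 -1.242 1.149
v -3.354 -0.631 0.323
v -2.338 -0.889 1.382
v -3.625 -0.443 0.629
v -2.609 -0.701 1.688
v -3.952 -0.463 0.938
v -2.936 -0.721 1.997
v -4.259 -0.686 1.178
v -3.244 -0.945 2.237
v -4.477 -1.062 1.296
v -3.461 -1.321 2.354
v -4.556 -1.504 1.263
v -3.54 -1.763 2.322
v -4.476 -1.911 1.087
v -3.461 -2.169 2.146
v -4.258 -2.189 0.81
v -3.242 -2.448 1.869
v -3.95 -2.275 0.493
v -2.934 -2.534 1.552
v -3.623 -2.15 0.211
v -2.607 -2.409 1.27
v -3.353 -1.841 0.026
v -2.337 -2.1 1.085
f 2 1 5
f 2 5 3
f 3 5 6
f 3 6 4
f 5 1 7
f 5 7 6
f 6 7 8
f 6 8 4
f 7 1 9
f 7 9 8
f 8 9 10
f 8 10 4
f 9 1 11
f 9 11 10
f 10 11 12
f 10 12 4
f 11 1 13
f 11 13 12
f 12 13 14
f 12 14 4
f 13 1 15
f 13 15 14
f 14 15 16
f 14 16 4
f 15 1 17
f 15 17 16
f 16 17 18
f 16 18 4
f 17 1 2
f 17 2 18
f 18 2 3
f 18 3 4
f 20 22 19
f 23 20 19
f 19 22 21
f 21 23 19
f 20 26 22
f 24 20 23
f 24 26 20
f 22 26 21
f 25 23 21
f 21 26 25
f 25 24 23
f 26 24 25
f 28 30 27
f 31 28 27
f 27 30 29
f 29 31 27
f 28 34 30
f 32 28 31
f 32 34 28
f 30 34 29
f 33 31 29
f 29 34 33
f 33 32 31
f 34 32 33
f 35 72 51
f 72 46 75
f 51 75 40
f 72 75 51
f 35 51 47
f 51 40 52
f 47 52 36
f 51 52 47
f 35 47 56
f 47 36 57
f 56 57 42
f 47 57 56
f 35 56 68
f 56 42 71
f 68 71 45
f 56 71 68
f 35 68 72
f 68 45 76
f 72 76 46
f 68 76 72
f 36 52 63
f 52 40 66
f 63 66 44
f 52 66 63
f 40 75 53
f 75 46 74
f 53 74 39
f 75 74 53
f 46 76 73
f 76 45 69
f 73 69 37
f 76 69 73
f 45 71 70
f 71 42 58
f 70 58 41
f 71 58 70
f 42 57 62
f 57 36 59
f 62 59 43
f 57 59 62
f 38 64 50
f 64 44 65
f 50 65 39
f 64 65 50
f 38 50 48
f 50 39 49
f 48 49 37
f 50 49 48
f 38 48 55
f 48 37 54
f 55 54 41
f 48 54 55
f 38 55 60
f 55 41 61
f 60 61 43
f 55 61 60
f 38 60 64
f 60 43 67
f 64 67 44
f 60 67 64
f 39 65 53
f 65 44 66
f 53 66 40
f 65 66 53
f 37 49 73
f 49 39 74
f 73 74 46
f 49 74 73
f 41 54 70
f 54 37 69
f 70 69 45
f 54 69 70
f 43 61 62
f 61 41 58
f 62 58 42
f 61 58 62
f 44 67 63
f 67 43 59
f 63 59 36
f 67 59 63
f 78 77 81
f 78 81 79
f 79 81 82
f 79 82 80
f 81 77 83
f 81 83 82
f 82 83 84
f 82 84 80
f 83 77 85
f 83 85 84
f 84 85 86
f 84 86 80
f 85 77 87
f 85 87 86
f 86 87 88
f 86 88 80
f 87 77 89
f 87 89 88
f 88 89 90
f 88 90 80
f 89 77 91
f 89 91 90
f 90 91 92
f 90 92 80
f 91 77 93
f 91 93 92
f 92 93 94
f 92 94 80
f 93 77 95
f 93 95 94
f 94 95 96
f 94 96 80
f 95 77 97
f 95 97 96
f 96 97 98
f 96 98 80
f 97 77 99
f 97 99 98
f 98 99 100
f 98 100 80
f 99 77 101
f 99 101 100
f 100 101 102
f 100 102 80
f 101 77 103
f 101 103 102
f 102 103 104
f 102 104 80
f 103 77 78
f 103 78 104
f 104 78 79
f 104 79 80



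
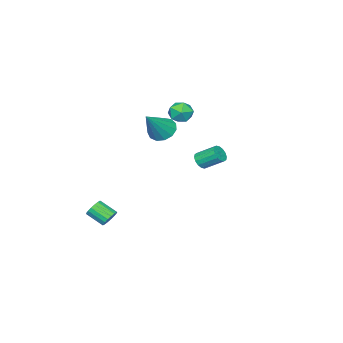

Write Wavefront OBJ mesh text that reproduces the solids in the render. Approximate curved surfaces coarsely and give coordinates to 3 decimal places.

v 0.284 1.141 2.129
v 0.435 0.882 2.566
v 0.107 1.839 3.248
v -0.044 2.099 2.811
v 0.659 1.018 2.483
v 0.33 1.975 3.165
v 0.782 1.187 2.306
v 0.453 2.144 2.987
v 0.772 1.344 2.081
v 0.443 2.301 2.762
v 0.631 1.446 1.869
v 0.302 2.403 2.55
v 0.397 1.467 1.727
v 0.069 2.424 2.408
v 0.133 1.401 1.692
v -0.195 2.358 2.374
v -0.09 1.265 1.775
v -0.419 2.222 2.457
v -0.213 1.096 1.953
v -0.542 2.053 2.634
v -0.203 0.939 2.178
v -0.532 1.896 2.859
v -0.062 0.837 2.39
v -0.391 1.794 3.071
v 0.171 0.816 2.532
v -0.157 1.773 3.213
v 3.4 -2.175 -1.789
v 3.842 -1.945 -1.556
v 4.022 -2.875 -0.978
v 3.58 -3.105 -1.211
v 3.645 -1.882 -1.394
v 3.825 -2.812 -0.815
v 3.392 -1.886 -1.322
v 3.572 -2.816 -0.743
v 3.141 -1.956 -1.356
v 3.32 -2.886 -0.778
v 2.949 -2.076 -1.491
v 3.129 -3.007 -0.912
v 2.86 -2.219 -1.693
v 3.04 -3.15 -1.115
v 2.896 -2.352 -1.918
v 3.075 -3.282 -1.339
v 3.046 -2.444 -2.113
v 3.226 -3.375 -1.534
v 3.278 -2.475 -2.234
v 3.458 -3.405 -1.655
v 3.538 -2.437 -2.253
v 3.718 -3.367 -1.674
v 3.766 -2.338 -2.166
v 3.946 -3.269 -1.587
v 3.91 -2.203 -1.992
v 4.09 -3.133 -1.414
v 3.938 -2.061 -1.773
v 4.118 -2.991 -1.194
v -1.233 -2.507 2.681
v -0.681 -2.856 2.168
v 0.113 -2.493 4.119
v -0.633 -2.393 2.118
v -0.775 -1.967 2.248
v -1.063 -1.712 2.514
v -1.404 -1.709 2.834
v -1.691 -1.96 3.105
v -1.833 -2.384 3.241
v -1.784 -2.847 3.2
v -1.56 -3.202 2.993
v -1.232 -3.337 2.688
v -0.905 -3.207 2.38
v -4.205 -2.886 2.394
v -3.904 -2.503 3.014
v -3.476 -3.897 2.666
v -3.175 -3.514 3.286
v -3.928 -3.747 3.294
v -4.379 -3.123 3.126
v -3.001 -3.277 2.554
v -3.452 -2.653 2.386
v -3.16 -2.745 3.113
v -3.733 -3.035 3.57
v -3.647 -3.365 2.11
v -4.22 -3.655 2.567
f 2 1 5
f 2 5 3
f 3 5 6
f 3 6 4
f 5 1 7
f 5 7 6
f 6 7 8
f 6 8 4
f 7 1 9
f 7 9 8
f 8 9 10
f 8 10 4
f 9 1 11
f 9 11 10
f 10 11 12
f 10 12 4
f 11 1 13
f 11 13 12
f 12 13 14
f 12 14 4
f 13 1 15
f 13 15 14
f 14 15 16
f 14 16 4
f 15 1 17
f 15 17 16
f 16 17 18
f 16 18 4
f 17 1 19
f 17 19 18
f 18 19 20
f 18 20 4
f 19 1 21
f 19 21 20
f 20 21 22
f 20 22 4
f 21 1 23
f 21 23 22
f 22 23 24
f 22 24 4
f 23 1 25
f 23 25 24
f 24 25 26
f 24 26 4
f 25 1 2
f 25 2 26
f 26 2 3
f 26 3 4
f 28 27 31
f 28 31 29
f 29 31 32
f 29 32 30
f 31 27 33
f 31 33 32
f 32 33 34
f 32 34 30
f 33 27 35
f 33 35 34
f 34 35 36
f 34 36 30
f 35 27 37
f 35 37 36
f 36 37 38
f 36 38 30
f 37 27 39
f 37 39 38
f 38 39 40
f 38 40 30
f 39 27 41
f 39 41 40
f 40 41 42
f 40 42 30
f 41 27 43
f 41 43 42
f 42 43 44
f 42 44 30
f 43 27 45
f 43 45 44
f 44 45 46
f 44 46 30
f 45 27 47
f 45 47 46
f 46 47 48
f 46 48 30
f 47 27 49
f 47 49 48
f 48 49 50
f 48 50 30
f 49 27 51
f 49 51 50
f 50 51 52
f 50 52 30
f 51 27 53
f 51 53 52
f 52 53 54
f 52 54 30
f 53 27 28
f 53 28 54
f 54 28 29
f 54 29 30
f 56 55 58
f 56 58 57
f 58 55 59
f 58 59 57
f 59 55 60
f 59 60 57
f 60 55 61
f 60 61 57
f 61 55 62
f 61 62 57
f 62 55 63
f 62 63 57
f 63 55 64
f 63 64 57
f 64 55 65
f 64 65 57
f 65 55 66
f 65 66 57
f 66 55 67
f 66 67 57
f 67 55 56
f 67 56 57
f 68 79 73
f 68 73 69
f 68 69 75
f 68 75 78
f 68 78 79
f 69 73 77
f 73 79 72
f 79 78 70
f 78 75 74
f 75 69 76
f 71 77 72
f 71 72 70
f 71 70 74
f 71 74 76
f 71 76 77
f 72 77 73
f 70 72 79
f 74 70 78
f 76 74 75
f 77 76 69



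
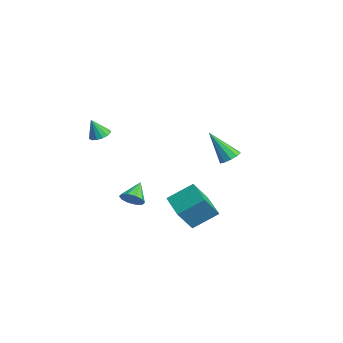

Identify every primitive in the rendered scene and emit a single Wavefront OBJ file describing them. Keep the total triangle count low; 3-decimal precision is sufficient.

v -1.232 -0.273 -3.094
v -1.008 0.976 -2.275
v -1.52 0.591 -4.335
v -1.296 1.841 -3.517
v 0.196 -0.301 -3.443
v 0.42 0.949 -2.625
v -0.092 0.564 -4.685
v 0.132 1.813 -3.866
v -2.647 -3.004 0.964
v -2.337 -2.591 1.154
v -2.733 -3.396 1.956
v -2.605 -2.495 1.169
v -2.884 -2.536 1.129
v -3.099 -2.701 1.045
v -3.194 -2.948 0.939
v -3.142 -3.21 0.84
v -2.958 -3.417 0.774
v -2.69 -3.513 0.759
v -2.411 -3.473 0.799
v -2.195 -3.307 0.883
v -2.101 -3.06 0.989
v -2.153 -2.798 1.088
v -3.083 3.757 -2.028
v -2.589 3.908 -1.703
v -3.837 2.963 -0.512
v -2.836 4.191 -1.678
v -3.178 4.309 -1.786
v -3.483 4.216 -1.986
v -3.636 3.948 -2.203
v -3.577 3.607 -2.352
v -3.33 3.323 -2.378
v -2.989 3.205 -2.27
v -2.683 3.299 -2.07
v -2.531 3.567 -1.853
v -1.301 -1.964 -2.86
v -0.852 -1.945 -2.418
v -1.979 -1.276 -2.2
v -0.791 -1.65 -2.664
v -0.925 -1.474 -2.985
v -1.203 -1.486 -3.258
v -1.518 -1.68 -3.379
v -1.75 -1.983 -3.301
v -1.811 -2.279 -3.055
v -1.677 -2.454 -2.735
v -1.399 -2.443 -2.462
v -1.084 -2.248 -2.341
f 2 4 1
f 5 2 1
f 1 4 3
f 3 5 1
f 2 8 4
f 6 2 5
f 6 8 2
f 4 8 3
f 7 5 3
f 3 8 7
f 7 6 5
f 8 6 7
f 10 9 12
f 10 12 11
f 12 9 13
f 12 13 11
f 13 9 14
f 13 14 11
f 14 9 15
f 14 15 11
f 15 9 16
f 15 16 11
f 16 9 17
f 16 17 11
f 17 9 18
f 17 18 11
f 18 9 19
f 18 19 11
f 19 9 20
f 19 20 11
f 20 9 21
f 20 21 11
f 21 9 22
f 21 22 11
f 22 9 10
f 22 10 11
f 24 23 26
f 24 26 25
f 26 23 27
f 26 27 25
f 27 23 28
f 27 28 25
f 28 23 29
f 28 29 25
f 29 23 30
f 29 30 25
f 30 23 31
f 30 31 25
f 31 23 32
f 31 32 25
f 32 23 33
f 32 33 25
f 33 23 34
f 33 34 25
f 34 23 24
f 34 24 25
f 36 35 38
f 36 38 37
f 38 35 39
f 38 39 37
f 39 35 40
f 39 40 37
f 40 35 41
f 40 41 37
f 41 35 42
f 41 42 37
f 42 35 43
f 42 43 37
f 43 35 44
f 43 44 37
f 44 35 45
f 44 45 37
f 45 35 46
f 45 46 37
f 46 35 36
f 46 36 37



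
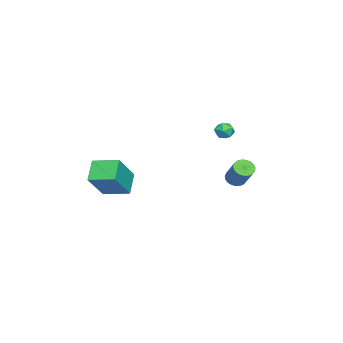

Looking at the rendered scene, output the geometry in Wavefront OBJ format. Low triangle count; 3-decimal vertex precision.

v -3.926 2.221 -1.151
v -3.393 1.915 -1.329
v -2.521 2.672 -0.028
v -3.054 2.979 0.151
v -3.378 2.14 -1.471
v -2.506 2.897 -0.169
v -3.457 2.379 -1.557
v -2.585 3.136 -0.255
v -3.618 2.591 -1.572
v -2.745 3.348 -0.271
v -3.831 2.739 -1.515
v -2.959 3.496 -0.214
v -4.061 2.797 -1.395
v -3.189 3.554 -0.094
v -4.268 2.756 -1.233
v -3.396 3.513 0.069
v -4.416 2.622 -1.056
v -3.543 3.38 0.245
v -4.479 2.42 -0.896
v -3.606 3.177 0.406
v -4.446 2.182 -0.779
v -3.574 2.94 0.522
v -4.324 1.952 -0.727
v -3.451 2.709 0.574
v -4.132 1.768 -0.749
v -3.26 2.525 0.553
v -3.905 1.663 -0.839
v -3.033 2.42 0.462
v -3.682 1.654 -0.984
v -2.81 2.411 0.318
v -3.501 1.743 -1.157
v -2.629 2.5 0.144
v 2.11 -3.148 0.916
v 3.504 -3.452 2.551
v 2.113 -1.614 1.199
v 3.506 -1.918 2.834
v 3.214 -2.982 0.006
v 4.607 -3.286 1.641
v 3.216 -1.448 0.289
v 4.61 -1.752 1.924
v -2.547 2.55 3.071
v -2.139 2.563 3.566
v -2.301 1.557 2.894
v -1.893 1.57 3.389
v -2.525 1.602 3.493
v -2.677 2.216 3.602
v -1.763 1.904 2.858
v -1.915 2.518 2.967
v -1.655 2.164 3.434
v -2.126 1.977 3.827
v -2.314 2.143 2.633
v -2.785 1.956 3.026
f 2 1 5
f 2 5 3
f 3 5 6
f 3 6 4
f 5 1 7
f 5 7 6
f 6 7 8
f 6 8 4
f 7 1 9
f 7 9 8
f 8 9 10
f 8 10 4
f 9 1 11
f 9 11 10
f 10 11 12
f 10 12 4
f 11 1 13
f 11 13 12
f 12 13 14
f 12 14 4
f 13 1 15
f 13 15 14
f 14 15 16
f 14 16 4
f 15 1 17
f 15 17 16
f 16 17 18
f 16 18 4
f 17 1 19
f 17 19 18
f 18 19 20
f 18 20 4
f 19 1 21
f 19 21 20
f 20 21 22
f 20 22 4
f 21 1 23
f 21 23 22
f 22 23 24
f 22 24 4
f 23 1 25
f 23 25 24
f 24 25 26
f 24 26 4
f 25 1 27
f 25 27 26
f 26 27 28
f 26 28 4
f 27 1 29
f 27 29 28
f 28 29 30
f 28 30 4
f 29 1 31
f 29 31 30
f 30 31 32
f 30 32 4
f 31 1 2
f 31 2 32
f 32 2 3
f 32 3 4
f 34 36 33
f 37 34 33
f 33 36 35
f 35 37 33
f 34 40 36
f 38 34 37
f 38 40 34
f 36 40 35
f 39 37 35
f 35 40 39
f 39 38 37
f 40 38 39
f 41 52 46
f 41 46 42
f 41 42 48
f 41 48 51
f 41 51 52
f 42 46 50
f 46 52 45
f 52 51 43
f 51 48 47
f 48 42 49
f 44 50 45
f 44 45 43
f 44 43 47
f 44 47 49
f 44 49 50
f 45 50 46
f 43 45 52
f 47 43 51
f 49 47 48
f 50 49 42



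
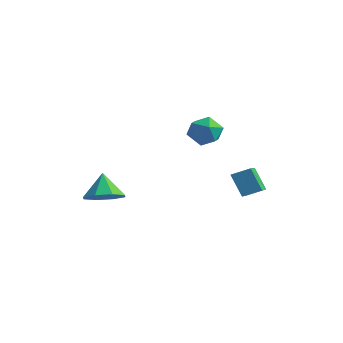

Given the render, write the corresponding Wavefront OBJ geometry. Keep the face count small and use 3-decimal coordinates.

v 2.706 -0.767 0.998
v 3.362 -0.149 1.406
v 1.948 0.35 0.525
v 2.605 0.968 0.933
v 3.435 -0.768 -0.173
v 4.092 -0.15 0.235
v 2.678 0.349 -0.646
v 3.334 0.967 -0.238
v 0.284 0.708 3.219
v 0.752 0.466 2.433
v 0.208 -0.766 3.627
v 0.676 -1.008 2.841
v 1.121 -0.535 3.531
v 1.167 0.375 3.278
v -0.207 -0.675 2.782
v -0.161 0.235 2.529
v 0.448 -0.389 2.163
v 1.269 -0.303 2.625
v -0.309 0.003 3.435
v 0.512 0.089 3.897
v -2.739 -3.59 -1.181
v -1.859 -3.878 -0.665
v -3.341 -3.13 0.101
v -1.829 -3.111 -0.926
v -2.331 -2.624 -1.337
v -3.073 -2.704 -1.657
v -3.619 -3.303 -1.698
v -3.649 -4.07 -1.436
v -3.146 -4.556 -1.026
v -2.405 -4.477 -0.706
f 2 4 1
f 5 2 1
f 1 4 3
f 3 5 1
f 2 8 4
f 6 2 5
f 6 8 2
f 4 8 3
f 7 5 3
f 3 8 7
f 7 6 5
f 8 6 7
f 9 20 14
f 9 14 10
f 9 10 16
f 9 16 19
f 9 19 20
f 10 14 18
f 14 20 13
f 20 19 11
f 19 16 15
f 16 10 17
f 12 18 13
f 12 13 11
f 12 11 15
f 12 15 17
f 12 17 18
f 13 18 14
f 11 13 20
f 15 11 19
f 17 15 16
f 18 17 10
f 22 21 24
f 22 24 23
f 24 21 25
f 24 25 23
f 25 21 26
f 25 26 23
f 26 21 27
f 26 27 23
f 27 21 28
f 27 28 23
f 28 21 29
f 28 29 23
f 29 21 30
f 29 30 23
f 30 21 22
f 30 22 23



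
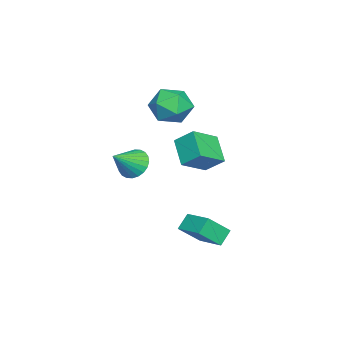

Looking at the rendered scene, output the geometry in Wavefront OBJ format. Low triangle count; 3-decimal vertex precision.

v 2.889 3.35 -3.811
v 2.224 3.644 -3.124
v 3.86 4.609 -3.411
v 3.195 4.903 -2.724
v 3.605 2.457 -2.736
v 2.94 2.751 -2.049
v 4.576 3.716 -2.336
v 3.911 4.01 -1.649
v 0.96 3.121 -0.022
v -0.208 2.453 0.984
v 1.098 4.101 0.79
v -0.07 3.433 1.796
v 2.19 2.247 0.824
v 1.022 1.579 1.83
v 2.328 3.227 1.636
v 1.16 2.559 2.642
v 0.718 -0.54 -0.193
v 1.24 -0.741 -0.936
v 1.882 -1.24 0.813
v 1.363 -0.411 -0.85
v 1.389 -0.101 -0.664
v 1.313 0.143 -0.406
v 1.145 0.282 -0.116
v 0.913 0.297 0.163
v 0.652 0.184 0.387
v 0.4 -0.04 0.523
v 0.197 -0.339 0.55
v 0.073 -0.669 0.464
v 0.047 -0.979 0.278
v 0.124 -1.223 0.02
v 0.291 -1.362 -0.27
v 0.523 -1.377 -0.549
v 0.785 -1.264 -0.773
v 1.036 -1.041 -0.909
v -0.687 1.489 2.256
v 0.11 1.495 3.179
v -1.89 0.325 3.301
v -1.093 0.331 4.224
v -1.705 1.347 3.94
v -0.961 2.067 3.295
v -0.819 -0.247 3.185
v -0.075 0.473 2.54
v 0.028 0.422 3.754
v -0.519 1.407 4.22
v -1.261 0.413 2.26
v -1.808 1.398 2.726
f 2 4 1
f 5 2 1
f 1 4 3
f 3 5 1
f 2 8 4
f 6 2 5
f 6 8 2
f 4 8 3
f 7 5 3
f 3 8 7
f 7 6 5
f 8 6 7
f 10 12 9
f 13 10 9
f 9 12 11
f 11 13 9
f 10 16 12
f 14 10 13
f 14 16 10
f 12 16 11
f 15 13 11
f 11 16 15
f 15 14 13
f 16 14 15
f 18 17 20
f 18 20 19
f 20 17 21
f 20 21 19
f 21 17 22
f 21 22 19
f 22 17 23
f 22 23 19
f 23 17 24
f 23 24 19
f 24 17 25
f 24 25 19
f 25 17 26
f 25 26 19
f 26 17 27
f 26 27 19
f 27 17 28
f 27 28 19
f 28 17 29
f 28 29 19
f 29 17 30
f 29 30 19
f 30 17 31
f 30 31 19
f 31 17 32
f 31 32 19
f 32 17 33
f 32 33 19
f 33 17 34
f 33 34 19
f 34 17 18
f 34 18 19
f 35 46 40
f 35 40 36
f 35 36 42
f 35 42 45
f 35 45 46
f 36 40 44
f 40 46 39
f 46 45 37
f 45 42 41
f 42 36 43
f 38 44 39
f 38 39 37
f 38 37 41
f 38 41 43
f 38 43 44
f 39 44 40
f 37 39 46
f 41 37 45
f 43 41 42
f 44 43 36



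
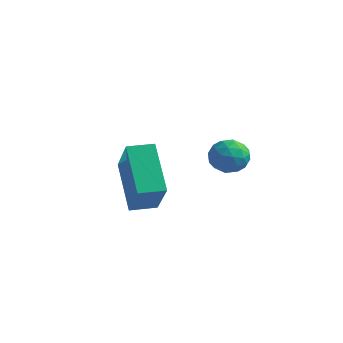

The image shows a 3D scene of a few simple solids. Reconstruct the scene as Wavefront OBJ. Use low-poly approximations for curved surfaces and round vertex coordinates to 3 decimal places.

v -2.171 -3.252 1.456
v -1.121 -3.951 2.64
v -1.743 -2.565 1.482
v -0.693 -3.264 2.666
v -1.127 -3.856 0.174
v -0.077 -4.555 1.358
v -0.699 -3.169 0.2
v 0.351 -3.868 1.384
v -0.787 -0.109 1.841
v -0.179 0.02 1.644
v -0.781 -1 1.276
v -0.173 -0.871 1.079
v -0.288 -1.028 1.702
v -0.291 -0.477 2.05
v -0.669 -0.503 0.87
v -0.672 0.048 1.218
v -0.106 -0.224 1.043
v 0.129 -0.548 1.558
v -1.089 -0.432 1.362
v -0.854 -0.756 1.877
v -0.483 0.034 1.792
v -0.477 -1.014 1.128
v -0.544 -1.106 1.494
v -0.187 -1.03 1.378
v -0.549 -0.258 2.031
v -0.192 -0.183 1.915
v -0.256 -0.799 1.949
v -0.768 -0.797 1.005
v -0.411 -0.722 0.889
v -0.773 0.05 1.542
v -0.416 0.126 1.426
v -0.704 -0.181 0.971
v -0.083 -0.034 1.323
v -0.08 -0.558 0.991
v -0.371 -0.341 0.868
v -0.373 -0.018 1.073
v 0.055 -0.225 1.625
v 0.058 -0.748 1.294
v -0.009 -0.84 1.66
v -0.011 -0.517 1.865
v 0.098 -0.368 1.273
v -1.018 -0.232 1.626
v -1.015 -0.755 1.295
v -0.949 -0.463 1.055
v -0.951 -0.14 1.26
v -0.88 -0.422 1.929
v -0.877 -0.946 1.597
v -0.587 -0.962 1.847
v -0.589 -0.639 2.052
v -1.058 -0.612 1.647
f 2 4 1
f 5 2 1
f 1 4 3
f 3 5 1
f 2 8 4
f 6 2 5
f 6 8 2
f 4 8 3
f 7 5 3
f 3 8 7
f 7 6 5
f 8 6 7
f 9 46 25
f 46 20 49
f 25 49 14
f 46 49 25
f 9 25 21
f 25 14 26
f 21 26 10
f 25 26 21
f 9 21 30
f 21 10 31
f 30 31 16
f 21 31 30
f 9 30 42
f 30 16 45
f 42 45 19
f 30 45 42
f 9 42 46
f 42 19 50
f 46 50 20
f 42 50 46
f 10 26 37
f 26 14 40
f 37 40 18
f 26 40 37
f 14 49 27
f 49 20 48
f 27 48 13
f 49 48 27
f 20 50 47
f 50 19 43
f 47 43 11
f 50 43 47
f 19 45 44
f 45 16 32
f 44 32 15
f 45 32 44
f 16 31 36
f 31 10 33
f 36 33 17
f 31 33 36
f 12 38 24
f 38 18 39
f 24 39 13
f 38 39 24
f 12 24 22
f 24 13 23
f 22 23 11
f 24 23 22
f 12 22 29
f 22 11 28
f 29 28 15
f 22 28 29
f 12 29 34
f 29 15 35
f 34 35 17
f 29 35 34
f 12 34 38
f 34 17 41
f 38 41 18
f 34 41 38
f 13 39 27
f 39 18 40
f 27 40 14
f 39 40 27
f 11 23 47
f 23 13 48
f 47 48 20
f 23 48 47
f 15 28 44
f 28 11 43
f 44 43 19
f 28 43 44
f 17 35 36
f 35 15 32
f 36 32 16
f 35 32 36
f 18 41 37
f 41 17 33
f 37 33 10
f 41 33 37



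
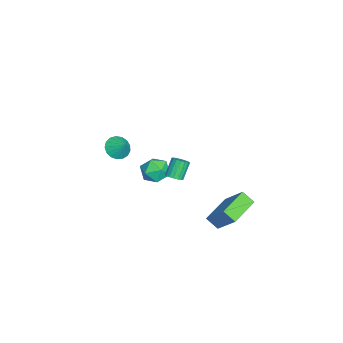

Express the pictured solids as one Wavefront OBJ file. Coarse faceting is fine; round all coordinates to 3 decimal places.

v 4.281 2.576 -0.728
v 4.082 1.936 -0.142
v 2.649 3.384 -0.403
v 2.449 2.744 0.183
v 5.031 3.556 0.597
v 4.831 2.916 1.183
v 3.398 4.364 0.922
v 3.199 3.724 1.508
v 3.005 0.103 2.122
v 3.272 0.523 2.174
v 2.661 0.796 3.109
v 2.395 0.377 3.058
v 3.088 0.589 2.035
v 2.478 0.862 2.97
v 2.886 0.543 1.916
v 2.275 0.816 2.852
v 2.71 0.397 1.844
v 2.1 0.67 2.78
v 2.603 0.183 1.836
v 1.992 0.456 2.772
v 2.587 -0.049 1.894
v 1.977 0.224 2.83
v 2.667 -0.246 2.004
v 2.057 0.027 2.939
v 2.825 -0.363 2.141
v 2.215 -0.09 3.076
v 3.024 -0.373 2.273
v 2.414 -0.1 3.209
v 3.219 -0.274 2.371
v 2.608 -0.001 3.307
v 3.364 -0.088 2.412
v 2.754 0.185 3.348
v 3.428 0.141 2.387
v 2.817 0.414 3.323
v 3.394 0.362 2.301
v 2.784 0.635 3.236
v 0.56 -0.664 1.421
v 1.01 -0.384 0.689
v 0.79 -2.056 1.031
v 1.24 -1.776 0.299
v 1.595 -1.654 1.122
v 1.453 -0.794 1.363
v 0.347 -1.646 0.357
v 0.205 -0.786 0.598
v 0.879 -0.991 0.031
v 1.65 -0.996 0.504
v 0.15 -1.444 1.216
v 0.921 -1.449 1.689
v -3.08 -3.944 -0.64
v -2.486 -4.479 -0.663
v -2.56 -3.396 0.06
v -2.391 -4.224 -0.933
v -2.453 -3.906 -1.136
v -2.66 -3.596 -1.225
v -2.962 -3.365 -1.18
v -3.292 -3.268 -1.011
v -3.573 -3.325 -0.758
v -3.741 -3.524 -0.477
v -3.758 -3.819 -0.234
v -3.619 -4.143 -0.084
v -3.357 -4.421 -0.061
v -3.032 -4.59 -0.171
v -2.717 -4.611 -0.388
f 2 4 1
f 5 2 1
f 1 4 3
f 3 5 1
f 2 8 4
f 6 2 5
f 6 8 2
f 4 8 3
f 7 5 3
f 3 8 7
f 7 6 5
f 8 6 7
f 10 9 13
f 10 13 11
f 11 13 14
f 11 14 12
f 13 9 15
f 13 15 14
f 14 15 16
f 14 16 12
f 15 9 17
f 15 17 16
f 16 17 18
f 16 18 12
f 17 9 19
f 17 19 18
f 18 19 20
f 18 20 12
f 19 9 21
f 19 21 20
f 20 21 22
f 20 22 12
f 21 9 23
f 21 23 22
f 22 23 24
f 22 24 12
f 23 9 25
f 23 25 24
f 24 25 26
f 24 26 12
f 25 9 27
f 25 27 26
f 26 27 28
f 26 28 12
f 27 9 29
f 27 29 28
f 28 29 30
f 28 30 12
f 29 9 31
f 29 31 30
f 30 31 32
f 30 32 12
f 31 9 33
f 31 33 32
f 32 33 34
f 32 34 12
f 33 9 35
f 33 35 34
f 34 35 36
f 34 36 12
f 35 9 10
f 35 10 36
f 36 10 11
f 36 11 12
f 37 48 42
f 37 42 38
f 37 38 44
f 37 44 47
f 37 47 48
f 38 42 46
f 42 48 41
f 48 47 39
f 47 44 43
f 44 38 45
f 40 46 41
f 40 41 39
f 40 39 43
f 40 43 45
f 40 45 46
f 41 46 42
f 39 41 48
f 43 39 47
f 45 43 44
f 46 45 38
f 50 49 52
f 50 52 51
f 52 49 53
f 52 53 51
f 53 49 54
f 53 54 51
f 54 49 55
f 54 55 51
f 55 49 56
f 55 56 51
f 56 49 57
f 56 57 51
f 57 49 58
f 57 58 51
f 58 49 59
f 58 59 51
f 59 49 60
f 59 60 51
f 60 49 61
f 60 61 51
f 61 49 62
f 61 62 51
f 62 49 63
f 62 63 51
f 63 49 50
f 63 50 51



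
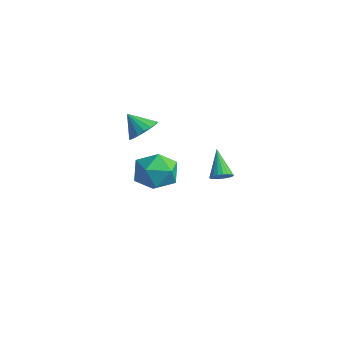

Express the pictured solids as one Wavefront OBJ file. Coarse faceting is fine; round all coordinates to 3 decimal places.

v -2.308 4.635 -2.767
v -1.522 3.739 -2.642
v -3.558 3.421 -3.618
v -2.772 2.525 -3.493
v -3.308 2.991 -2.528
v -2.535 3.741 -2.001
v -2.545 3.419 -4.259
v -1.772 4.169 -3.732
v -1.669 2.987 -3.564
v -2.14 2.722 -2.494
v -2.94 4.438 -3.766
v -3.411 4.173 -2.696
v -0.734 1.655 1.232
v -0.108 1.304 1.608
v -1.466 1.285 2.108
v -0.114 1.663 1.754
v -0.262 2.02 1.78
v -0.519 2.294 1.681
v -0.824 2.421 1.48
v -1.109 2.372 1.221
v -1.308 2.16 0.965
v -1.375 1.831 0.77
v -1.296 1.463 0.681
v -1.087 1.138 0.718
v -0.798 0.931 0.873
v -0.494 0.891 1.11
v -0.245 1.025 1.375
v 3.53 2.754 0.062
v 3.928 2.988 0.322
v 2.55 3.226 1.138
v 3.86 3.149 0.189
v 3.734 3.242 0.034
v 3.573 3.251 -0.117
v 3.405 3.173 -0.236
v 3.258 3.024 -0.304
v 3.159 2.827 -0.309
v 3.123 2.618 -0.249
v 3.158 2.432 -0.136
v 3.257 2.302 0.012
v 3.404 2.25 0.168
v 3.572 2.285 0.306
v 3.733 2.401 0.402
v 3.859 2.578 0.439
v 3.928 2.786 0.411
f 1 12 6
f 1 6 2
f 1 2 8
f 1 8 11
f 1 11 12
f 2 6 10
f 6 12 5
f 12 11 3
f 11 8 7
f 8 2 9
f 4 10 5
f 4 5 3
f 4 3 7
f 4 7 9
f 4 9 10
f 5 10 6
f 3 5 12
f 7 3 11
f 9 7 8
f 10 9 2
f 14 13 16
f 14 16 15
f 16 13 17
f 16 17 15
f 17 13 18
f 17 18 15
f 18 13 19
f 18 19 15
f 19 13 20
f 19 20 15
f 20 13 21
f 20 21 15
f 21 13 22
f 21 22 15
f 22 13 23
f 22 23 15
f 23 13 24
f 23 24 15
f 24 13 25
f 24 25 15
f 25 13 26
f 25 26 15
f 26 13 27
f 26 27 15
f 27 13 14
f 27 14 15
f 29 28 31
f 29 31 30
f 31 28 32
f 31 32 30
f 32 28 33
f 32 33 30
f 33 28 34
f 33 34 30
f 34 28 35
f 34 35 30
f 35 28 36
f 35 36 30
f 36 28 37
f 36 37 30
f 37 28 38
f 37 38 30
f 38 28 39
f 38 39 30
f 39 28 40
f 39 40 30
f 40 28 41
f 40 41 30
f 41 28 42
f 41 42 30
f 42 28 43
f 42 43 30
f 43 28 44
f 43 44 30
f 44 28 29
f 44 29 30



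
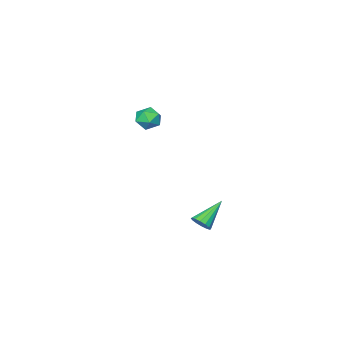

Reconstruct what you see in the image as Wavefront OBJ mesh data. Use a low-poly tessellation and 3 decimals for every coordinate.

v -3.096 -1.962 3.173
v -2.55 -2.356 2.902
v -3.23 -2.744 4.038
v -2.684 -3.138 3.767
v -2.551 -2.491 4.068
v -2.468 -2.008 3.533
v -3.312 -3.092 3.407
v -3.229 -2.609 2.872
v -2.683 -3.054 3.047
v -2.213 -2.682 3.456
v -3.567 -2.418 3.484
v -3.097 -2.046 3.893
v -0.102 3.947 0.198
v 0.186 4.2 0.577
v -1.378 3.953 1.162
v 0.072 4.405 0.425
v -0.089 4.487 0.211
v -0.253 4.424 -0.006
v -0.377 4.233 -0.168
v -0.427 3.966 -0.233
v -0.39 3.693 -0.182
v -0.276 3.489 -0.03
v -0.115 3.407 0.184
v 0.049 3.47 0.401
v 0.173 3.661 0.563
v 0.224 3.928 0.628
f 1 12 6
f 1 6 2
f 1 2 8
f 1 8 11
f 1 11 12
f 2 6 10
f 6 12 5
f 12 11 3
f 11 8 7
f 8 2 9
f 4 10 5
f 4 5 3
f 4 3 7
f 4 7 9
f 4 9 10
f 5 10 6
f 3 5 12
f 7 3 11
f 9 7 8
f 10 9 2
f 14 13 16
f 14 16 15
f 16 13 17
f 16 17 15
f 17 13 18
f 17 18 15
f 18 13 19
f 18 19 15
f 19 13 20
f 19 20 15
f 20 13 21
f 20 21 15
f 21 13 22
f 21 22 15
f 22 13 23
f 22 23 15
f 23 13 24
f 23 24 15
f 24 13 25
f 24 25 15
f 25 13 26
f 25 26 15
f 26 13 14
f 26 14 15



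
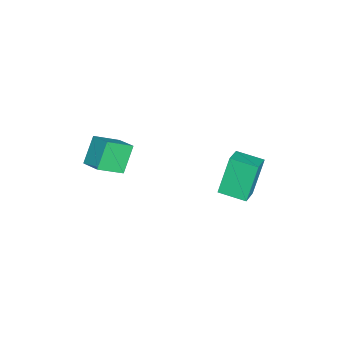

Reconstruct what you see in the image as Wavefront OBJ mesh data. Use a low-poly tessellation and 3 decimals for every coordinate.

v 1.831 -2.843 1.798
v 0.892 -2.6 2.968
v 2.516 -2.029 2.178
v 1.577 -1.785 3.349
v 2.583 -3.855 2.611
v 1.644 -3.611 3.782
v 3.268 -3.04 2.992
v 2.329 -2.797 4.162
v -2.983 1.579 -3.411
v -3.838 1.974 -1.478
v -2.768 3.01 -3.608
v -3.623 3.404 -1.675
v -1.797 1.476 -2.865
v -2.652 1.87 -0.932
v -1.582 2.906 -3.062
v -2.437 3.301 -1.129
f 2 4 1
f 5 2 1
f 1 4 3
f 3 5 1
f 2 8 4
f 6 2 5
f 6 8 2
f 4 8 3
f 7 5 3
f 3 8 7
f 7 6 5
f 8 6 7
f 10 12 9
f 13 10 9
f 9 12 11
f 11 13 9
f 10 16 12
f 14 10 13
f 14 16 10
f 12 16 11
f 15 13 11
f 11 16 15
f 15 14 13
f 16 14 15



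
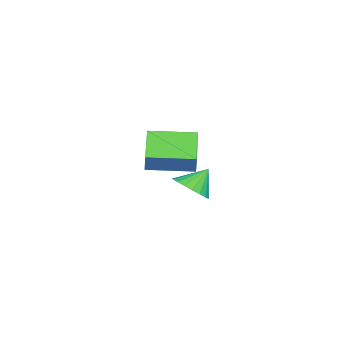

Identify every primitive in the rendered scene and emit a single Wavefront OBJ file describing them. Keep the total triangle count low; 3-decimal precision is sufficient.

v 3.774 -0.011 0.009
v 4.574 0.23 0.344
v 3.206 0.591 0.931
v 4.498 0.514 0.112
v 4.297 0.707 -0.138
v 4.006 0.776 -0.362
v 3.674 0.709 -0.523
v 3.36 0.517 -0.591
v 3.118 0.234 -0.556
v 2.989 -0.091 -0.423
v 2.996 -0.403 -0.216
v 3.137 -0.646 0.03
v 3.389 -0.78 0.273
v 3.707 -0.781 0.469
v 4.037 -0.649 0.587
v 4.322 -0.406 0.604
v 4.512 -0.095 0.518
v -1.897 -3.211 -0.177
v -1.483 -3.082 0.746
v -2.353 -1.092 -0.269
v -1.939 -0.962 0.654
v -0.181 -2.878 -0.994
v 0.233 -2.748 -0.071
v -0.637 -0.758 -1.086
v -0.223 -0.629 -0.163
f 2 1 4
f 2 4 3
f 4 1 5
f 4 5 3
f 5 1 6
f 5 6 3
f 6 1 7
f 6 7 3
f 7 1 8
f 7 8 3
f 8 1 9
f 8 9 3
f 9 1 10
f 9 10 3
f 10 1 11
f 10 11 3
f 11 1 12
f 11 12 3
f 12 1 13
f 12 13 3
f 13 1 14
f 13 14 3
f 14 1 15
f 14 15 3
f 15 1 16
f 15 16 3
f 16 1 17
f 16 17 3
f 17 1 2
f 17 2 3
f 19 21 18
f 22 19 18
f 18 21 20
f 20 22 18
f 19 25 21
f 23 19 22
f 23 25 19
f 21 25 20
f 24 22 20
f 20 25 24
f 24 23 22
f 25 23 24



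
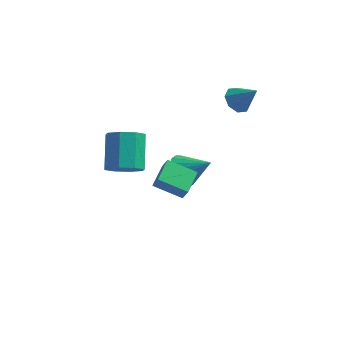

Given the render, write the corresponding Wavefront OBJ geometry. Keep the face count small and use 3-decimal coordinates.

v -2.7 -1.32 1.236
v -1.9 -0.846 0.815
v -2.181 0.753 2.083
v -2.98 0.28 2.504
v -2.571 -0.677 0.454
v -2.852 0.922 1.722
v -3.318 -0.885 0.551
v -3.598 0.714 1.819
v -3.702 -1.347 1.049
v -3.983 0.252 2.317
v -3.499 -1.793 1.657
v -3.78 -0.194 2.925
v -2.828 -1.962 2.018
v -3.109 -0.363 3.286
v -2.082 -1.754 1.921
v -2.362 -0.155 3.189
v -1.697 -1.292 1.423
v -1.978 0.307 2.691
v -0.673 3.214 -3.004
v -0.047 3.45 -3.786
v 0.833 3.086 -1.836
v -0.149 3.861 -3.61
v -0.355 4.143 -3.313
v -0.624 4.241 -2.955
v -0.903 4.136 -2.607
v -1.136 3.848 -2.337
v -1.278 3.435 -2.2
v -1.3 2.977 -2.221
v -1.198 2.567 -2.398
v -0.992 2.284 -2.694
v -0.723 2.186 -3.052
v -0.444 2.291 -3.4
v -0.21 2.579 -3.67
v -0.069 2.993 -3.808
v 2.006 3.902 2.826
v 2.539 3.57 2.299
v 3.014 3.638 4.014
v 2.622 4.188 2.367
v 2.344 4.639 2.704
v 1.868 4.659 3.112
v 1.473 4.235 3.353
v 1.39 3.617 3.286
v 1.667 3.166 2.949
v 2.143 3.146 2.541
v -0.883 -3.341 2.314
v -0.575 -3.589 3.112
v -0.663 -2.047 2.632
v -0.355 -2.296 3.429
v 0.595 -3.444 1.711
v 0.903 -3.693 2.508
v 0.815 -2.151 2.028
v 1.123 -2.399 2.826
f 2 1 5
f 2 5 3
f 3 5 6
f 3 6 4
f 5 1 7
f 5 7 6
f 6 7 8
f 6 8 4
f 7 1 9
f 7 9 8
f 8 9 10
f 8 10 4
f 9 1 11
f 9 11 10
f 10 11 12
f 10 12 4
f 11 1 13
f 11 13 12
f 12 13 14
f 12 14 4
f 13 1 15
f 13 15 14
f 14 15 16
f 14 16 4
f 15 1 17
f 15 17 16
f 16 17 18
f 16 18 4
f 17 1 2
f 17 2 18
f 18 2 3
f 18 3 4
f 20 19 22
f 20 22 21
f 22 19 23
f 22 23 21
f 23 19 24
f 23 24 21
f 24 19 25
f 24 25 21
f 25 19 26
f 25 26 21
f 26 19 27
f 26 27 21
f 27 19 28
f 27 28 21
f 28 19 29
f 28 29 21
f 29 19 30
f 29 30 21
f 30 19 31
f 30 31 21
f 31 19 32
f 31 32 21
f 32 19 33
f 32 33 21
f 33 19 34
f 33 34 21
f 34 19 20
f 34 20 21
f 36 35 38
f 36 38 37
f 38 35 39
f 38 39 37
f 39 35 40
f 39 40 37
f 40 35 41
f 40 41 37
f 41 35 42
f 41 42 37
f 42 35 43
f 42 43 37
f 43 35 44
f 43 44 37
f 44 35 36
f 44 36 37
f 46 48 45
f 49 46 45
f 45 48 47
f 47 49 45
f 46 52 48
f 50 46 49
f 50 52 46
f 48 52 47
f 51 49 47
f 47 52 51
f 51 50 49
f 52 50 51



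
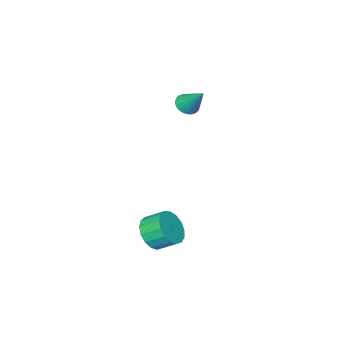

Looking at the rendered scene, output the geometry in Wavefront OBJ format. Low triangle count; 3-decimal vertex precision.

v 3.376 1.565 -3.547
v 4.048 2.202 -3.899
v 3.575 3.051 -3.266
v 2.904 2.415 -2.913
v 3.689 2.233 -4.208
v 3.216 3.082 -3.574
v 3.259 2.11 -4.365
v 2.786 2.959 -3.732
v 2.856 1.863 -4.335
v 2.383 2.712 -3.701
v 2.572 1.548 -4.124
v 2.099 2.397 -3.491
v 2.473 1.237 -3.781
v 2 2.086 -3.148
v 2.58 1.001 -3.384
v 2.107 1.85 -2.751
v 2.87 0.894 -3.025
v 2.397 1.743 -2.391
v 3.276 0.941 -2.785
v 2.803 1.79 -2.152
v 3.705 1.131 -2.72
v 3.232 1.981 -2.086
v 4.058 1.421 -2.844
v 3.586 2.27 -2.21
v 4.256 1.744 -3.129
v 3.783 2.593 -2.496
v 4.252 2.026 -3.51
v 3.779 2.875 -2.877
v -3.156 -2.961 0.683
v -2.607 -3.283 0.949
v -3.084 -1.739 2.017
v -2.489 -3.108 0.783
v -2.472 -2.91 0.6
v -2.56 -2.72 0.431
v -2.738 -2.567 0.3
v -2.98 -2.474 0.227
v -3.249 -2.454 0.224
v -3.503 -2.512 0.291
v -3.704 -2.639 0.417
v -3.822 -2.814 0.584
v -3.839 -3.012 0.766
v -3.751 -3.202 0.935
v -3.573 -3.355 1.067
v -3.331 -3.448 1.139
v -3.062 -3.467 1.142
v -2.808 -3.41 1.076
f 2 1 5
f 2 5 3
f 3 5 6
f 3 6 4
f 5 1 7
f 5 7 6
f 6 7 8
f 6 8 4
f 7 1 9
f 7 9 8
f 8 9 10
f 8 10 4
f 9 1 11
f 9 11 10
f 10 11 12
f 10 12 4
f 11 1 13
f 11 13 12
f 12 13 14
f 12 14 4
f 13 1 15
f 13 15 14
f 14 15 16
f 14 16 4
f 15 1 17
f 15 17 16
f 16 17 18
f 16 18 4
f 17 1 19
f 17 19 18
f 18 19 20
f 18 20 4
f 19 1 21
f 19 21 20
f 20 21 22
f 20 22 4
f 21 1 23
f 21 23 22
f 22 23 24
f 22 24 4
f 23 1 25
f 23 25 24
f 24 25 26
f 24 26 4
f 25 1 27
f 25 27 26
f 26 27 28
f 26 28 4
f 27 1 2
f 27 2 28
f 28 2 3
f 28 3 4
f 30 29 32
f 30 32 31
f 32 29 33
f 32 33 31
f 33 29 34
f 33 34 31
f 34 29 35
f 34 35 31
f 35 29 36
f 35 36 31
f 36 29 37
f 36 37 31
f 37 29 38
f 37 38 31
f 38 29 39
f 38 39 31
f 39 29 40
f 39 40 31
f 40 29 41
f 40 41 31
f 41 29 42
f 41 42 31
f 42 29 43
f 42 43 31
f 43 29 44
f 43 44 31
f 44 29 45
f 44 45 31
f 45 29 46
f 45 46 31
f 46 29 30
f 46 30 31



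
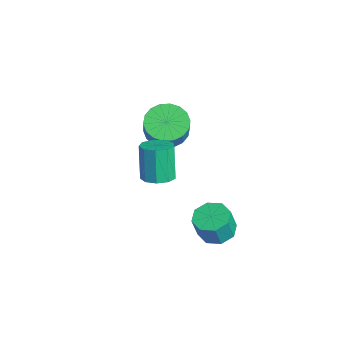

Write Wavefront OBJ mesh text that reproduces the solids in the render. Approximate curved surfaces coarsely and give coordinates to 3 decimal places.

v 1.801 3.913 -1.594
v 2.448 4.416 -1.563
v 2.646 4.089 -0.415
v 1.999 3.587 -0.446
v 1.916 4.699 -1.39
v 2.114 4.373 -0.242
v 1.316 4.522 -1.337
v 1.514 4.196 -0.189
v 1 3.989 -1.434
v 1.198 3.662 -0.286
v 1.154 3.411 -1.625
v 1.352 3.084 -0.477
v 1.686 3.127 -1.798
v 1.884 2.801 -0.65
v 2.286 3.304 -1.851
v 2.484 2.978 -0.703
v 2.602 3.838 -1.754
v 2.8 3.511 -0.606
v -3.231 3.207 0.871
v -2.397 3.28 0.361
v -1.735 3.105 1.419
v -2.569 3.033 1.929
v -2.475 3.693 0.479
v -1.814 3.518 1.536
v -2.703 4.009 0.674
v -2.042 3.835 1.731
v -3.036 4.167 0.908
v -2.374 3.992 1.966
v -3.407 4.135 1.135
v -2.745 3.96 2.192
v -3.743 3.919 1.309
v -3.081 3.744 2.367
v -3.978 3.562 1.397
v -3.316 3.387 2.455
v -4.065 3.135 1.381
v -3.403 2.96 2.439
v -3.986 2.722 1.264
v -3.325 2.547 2.321
v -3.758 2.405 1.069
v -3.097 2.231 2.126
v -3.426 2.248 0.834
v -2.764 2.073 1.892
v -3.055 2.28 0.608
v -2.393 2.105 1.665
v -2.719 2.496 0.433
v -2.057 2.321 1.491
v -2.484 2.853 0.345
v -1.822 2.678 1.403
v 0.638 1.767 1.344
v 1.279 2.017 1.554
v 0.724 2.123 3.126
v 0.082 1.873 2.916
v 0.986 2.392 1.426
v 0.431 2.498 2.997
v 0.53 2.474 1.259
v -0.025 2.58 2.83
v 0.125 2.225 1.132
v -0.431 2.331 2.703
v -0.041 1.762 1.105
v -0.597 1.868 2.676
v 0.111 1.301 1.189
v -0.445 1.407 2.761
v 0.509 1.059 1.347
v -0.046 1.164 2.918
v 0.968 1.147 1.503
v 0.412 1.253 3.074
v 1.272 1.526 1.585
v 0.716 1.632 3.156
f 2 1 5
f 2 5 3
f 3 5 6
f 3 6 4
f 5 1 7
f 5 7 6
f 6 7 8
f 6 8 4
f 7 1 9
f 7 9 8
f 8 9 10
f 8 10 4
f 9 1 11
f 9 11 10
f 10 11 12
f 10 12 4
f 11 1 13
f 11 13 12
f 12 13 14
f 12 14 4
f 13 1 15
f 13 15 14
f 14 15 16
f 14 16 4
f 15 1 17
f 15 17 16
f 16 17 18
f 16 18 4
f 17 1 2
f 17 2 18
f 18 2 3
f 18 3 4
f 20 19 23
f 20 23 21
f 21 23 24
f 21 24 22
f 23 19 25
f 23 25 24
f 24 25 26
f 24 26 22
f 25 19 27
f 25 27 26
f 26 27 28
f 26 28 22
f 27 19 29
f 27 29 28
f 28 29 30
f 28 30 22
f 29 19 31
f 29 31 30
f 30 31 32
f 30 32 22
f 31 19 33
f 31 33 32
f 32 33 34
f 32 34 22
f 33 19 35
f 33 35 34
f 34 35 36
f 34 36 22
f 35 19 37
f 35 37 36
f 36 37 38
f 36 38 22
f 37 19 39
f 37 39 38
f 38 39 40
f 38 40 22
f 39 19 41
f 39 41 40
f 40 41 42
f 40 42 22
f 41 19 43
f 41 43 42
f 42 43 44
f 42 44 22
f 43 19 45
f 43 45 44
f 44 45 46
f 44 46 22
f 45 19 47
f 45 47 46
f 46 47 48
f 46 48 22
f 47 19 20
f 47 20 48
f 48 20 21
f 48 21 22
f 50 49 53
f 50 53 51
f 51 53 54
f 51 54 52
f 53 49 55
f 53 55 54
f 54 55 56
f 54 56 52
f 55 49 57
f 55 57 56
f 56 57 58
f 56 58 52
f 57 49 59
f 57 59 58
f 58 59 60
f 58 60 52
f 59 49 61
f 59 61 60
f 60 61 62
f 60 62 52
f 61 49 63
f 61 63 62
f 62 63 64
f 62 64 52
f 63 49 65
f 63 65 64
f 64 65 66
f 64 66 52
f 65 49 67
f 65 67 66
f 66 67 68
f 66 68 52
f 67 49 50
f 67 50 68
f 68 50 51
f 68 51 52

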